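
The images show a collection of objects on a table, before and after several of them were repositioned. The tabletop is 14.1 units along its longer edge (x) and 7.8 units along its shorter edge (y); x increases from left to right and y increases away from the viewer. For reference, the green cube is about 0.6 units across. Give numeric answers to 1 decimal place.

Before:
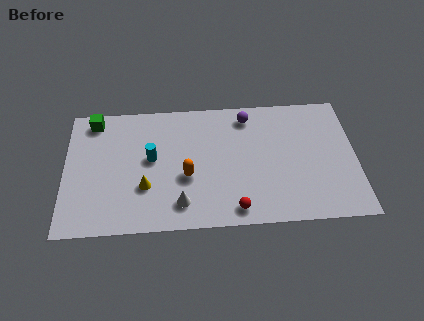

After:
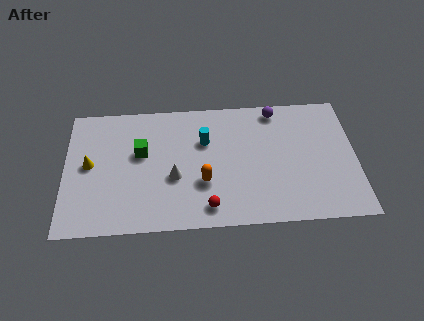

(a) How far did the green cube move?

3.1

The green cube moved from about (1.4, 6.8) to (3.7, 4.7), a distance of √(2.3² + 2.1²) ≈ 3.1.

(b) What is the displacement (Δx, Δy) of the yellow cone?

(-2.7, 1.5)

The yellow cone was at about (3.9, 2.6) and moved to about (1.2, 4.1).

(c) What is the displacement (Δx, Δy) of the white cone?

(-0.3, 1.6)

The white cone was at about (5.6, 1.5) and moved to about (5.3, 3.1).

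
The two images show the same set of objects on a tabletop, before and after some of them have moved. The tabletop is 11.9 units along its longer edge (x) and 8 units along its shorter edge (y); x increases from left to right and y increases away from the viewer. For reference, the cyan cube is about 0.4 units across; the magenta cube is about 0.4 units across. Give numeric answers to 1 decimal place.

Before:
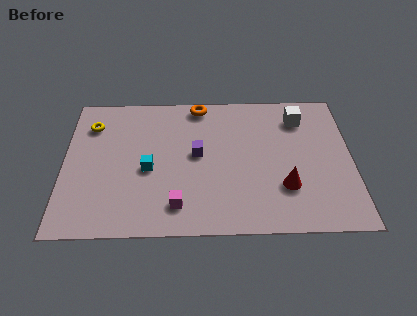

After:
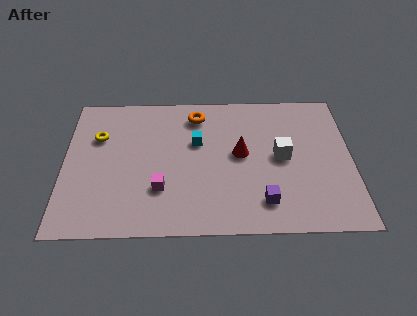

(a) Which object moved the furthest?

the purple cube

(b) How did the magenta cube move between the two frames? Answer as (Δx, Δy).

(-0.7, 0.9)

The magenta cube started near (4.7, 1.5) and ended near (4.0, 2.4).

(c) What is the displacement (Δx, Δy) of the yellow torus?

(0.3, -0.7)

From the two frames, the yellow torus sits at roughly (1.1, 6.1) before and (1.4, 5.4) after.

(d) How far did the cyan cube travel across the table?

2.5

From (3.5, 3.5) to (5.5, 5.0), the cyan cube covered √(2.0² + 1.5²) ≈ 2.5 units.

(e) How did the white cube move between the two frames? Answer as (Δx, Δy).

(-0.8, -2.2)

The white cube was at about (9.8, 6.3) and moved to about (9.0, 4.1).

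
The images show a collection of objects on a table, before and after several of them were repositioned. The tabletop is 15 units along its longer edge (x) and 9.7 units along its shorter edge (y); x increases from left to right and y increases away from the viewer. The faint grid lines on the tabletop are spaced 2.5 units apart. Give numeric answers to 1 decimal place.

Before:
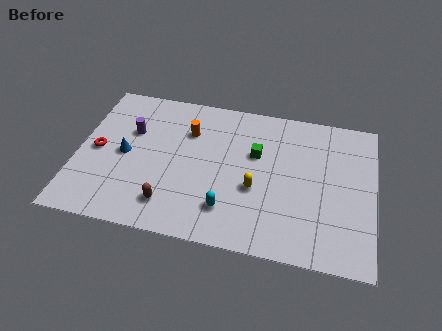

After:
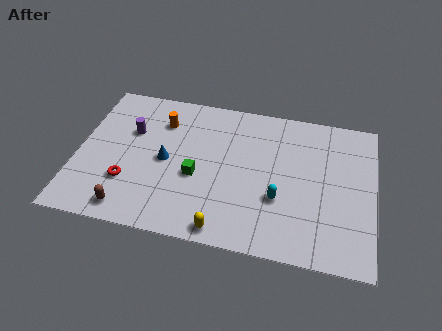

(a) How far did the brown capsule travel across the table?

2.1

The brown capsule moved from about (4.9, 1.9) to (2.9, 1.2), a distance of √(2.0² + 0.7²) ≈ 2.1.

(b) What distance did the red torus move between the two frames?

2.5

The red torus was near (1.0, 4.7) before and (2.7, 2.9) after, so it travelled √(1.7² + 1.8²) ≈ 2.5 units.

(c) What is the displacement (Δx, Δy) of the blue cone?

(2.1, 0.0)

The blue cone started near (2.4, 4.7) and ended near (4.5, 4.7).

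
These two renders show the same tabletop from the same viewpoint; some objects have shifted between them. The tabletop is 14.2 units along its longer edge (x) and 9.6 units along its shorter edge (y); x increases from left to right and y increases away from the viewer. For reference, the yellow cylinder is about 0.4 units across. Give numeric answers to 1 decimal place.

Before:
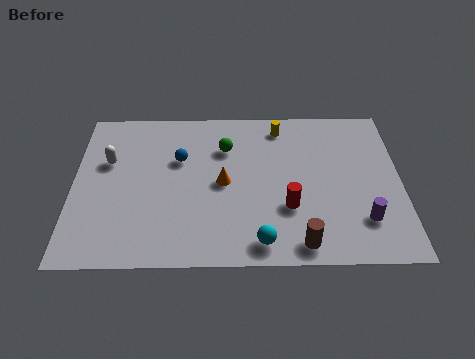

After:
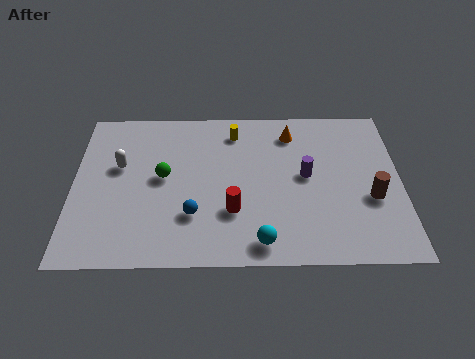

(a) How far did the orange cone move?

4.3

The orange cone moved from about (6.5, 4.7) to (9.5, 7.8), a distance of √(3.0² + 3.1²) ≈ 4.3.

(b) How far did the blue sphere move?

3.5

The blue sphere was near (4.6, 6.2) before and (5.2, 2.8) after, so it travelled √(0.6² + 3.4²) ≈ 3.5 units.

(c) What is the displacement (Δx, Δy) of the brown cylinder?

(3.1, 2.6)

From the two frames, the brown cylinder sits at roughly (9.8, 1.1) before and (12.9, 3.7) after.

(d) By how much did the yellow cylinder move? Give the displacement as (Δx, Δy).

(-2.0, -0.3)

The yellow cylinder was at about (9.0, 8.2) and moved to about (7.0, 7.9).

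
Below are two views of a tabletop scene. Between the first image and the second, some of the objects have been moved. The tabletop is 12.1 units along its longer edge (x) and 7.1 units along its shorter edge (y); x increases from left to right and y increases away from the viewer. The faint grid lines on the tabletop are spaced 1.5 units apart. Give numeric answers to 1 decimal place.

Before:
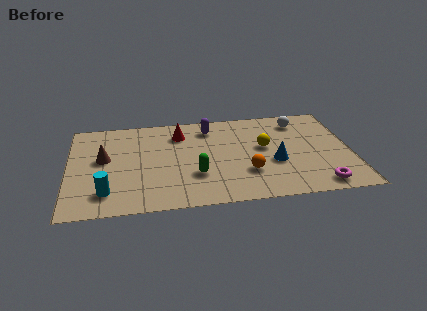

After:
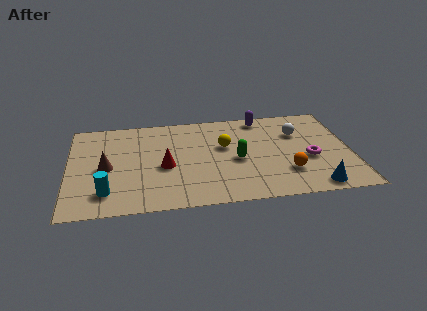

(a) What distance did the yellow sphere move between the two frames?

1.7

The yellow sphere moved from about (8.4, 4.0) to (6.7, 4.3), a distance of √(1.7² + 0.3²) ≈ 1.7.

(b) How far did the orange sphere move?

1.7

From (7.6, 2.2) to (9.3, 2.0), the orange sphere covered √(1.7² + 0.2²) ≈ 1.7 units.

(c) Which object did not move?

the cyan cylinder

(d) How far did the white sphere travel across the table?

0.9

From (10.0, 5.8) to (9.9, 4.9), the white sphere covered √(0.1² + 0.9²) ≈ 0.9 units.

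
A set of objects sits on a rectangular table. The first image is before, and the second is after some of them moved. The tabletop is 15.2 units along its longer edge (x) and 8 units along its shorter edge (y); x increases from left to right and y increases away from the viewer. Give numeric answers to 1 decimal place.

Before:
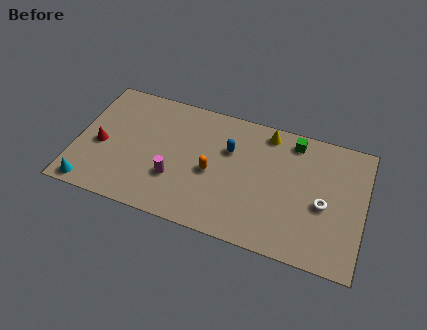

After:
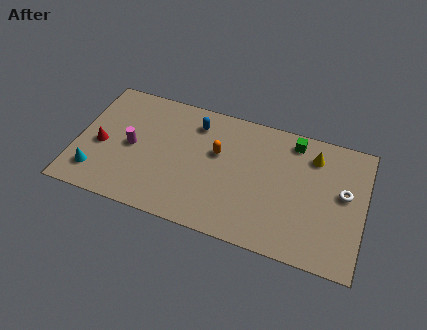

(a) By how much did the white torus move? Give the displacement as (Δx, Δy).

(1.0, 1.0)

The white torus was at about (13.1, 3.5) and moved to about (14.1, 4.5).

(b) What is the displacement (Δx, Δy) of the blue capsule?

(-1.9, 1.1)

The blue capsule was at about (8.0, 5.3) and moved to about (6.1, 6.4).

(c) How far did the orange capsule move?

1.3

The orange capsule was near (7.2, 3.6) before and (7.4, 4.9) after, so it travelled √(0.2² + 1.3²) ≈ 1.3 units.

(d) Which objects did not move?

the green cube and the red cone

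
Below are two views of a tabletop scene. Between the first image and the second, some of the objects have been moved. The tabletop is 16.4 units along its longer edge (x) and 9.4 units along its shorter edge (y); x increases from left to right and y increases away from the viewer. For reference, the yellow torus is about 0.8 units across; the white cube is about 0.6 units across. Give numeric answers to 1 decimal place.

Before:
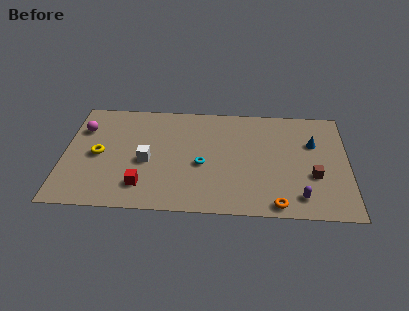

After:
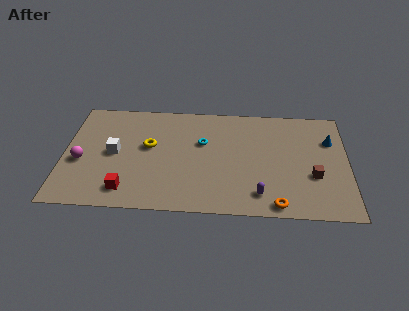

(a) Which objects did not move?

the brown cube and the orange torus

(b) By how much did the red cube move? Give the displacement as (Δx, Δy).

(-0.9, -0.4)

The red cube was at about (4.6, 2.0) and moved to about (3.7, 1.6).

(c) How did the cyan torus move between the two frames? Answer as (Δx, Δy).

(0.0, 1.9)

The cyan torus started near (8.0, 4.0) and ended near (8.0, 5.9).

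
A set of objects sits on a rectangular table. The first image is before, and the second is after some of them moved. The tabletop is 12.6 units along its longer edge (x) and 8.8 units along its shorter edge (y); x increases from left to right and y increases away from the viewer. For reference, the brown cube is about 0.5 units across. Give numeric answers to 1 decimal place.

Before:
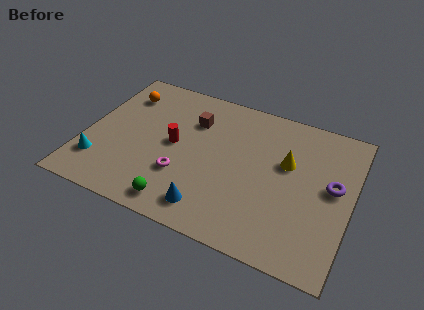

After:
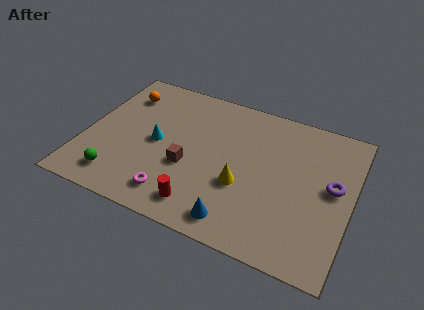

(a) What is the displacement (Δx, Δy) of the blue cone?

(1.3, -0.2)

The blue cone was at about (6.3, 1.4) and moved to about (7.6, 1.2).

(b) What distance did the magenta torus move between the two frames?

1.3

From (4.8, 2.8) to (4.6, 1.5), the magenta torus covered √(0.2² + 1.3²) ≈ 1.3 units.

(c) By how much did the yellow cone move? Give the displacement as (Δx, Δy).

(-1.9, -2.1)

From the two frames, the yellow cone sits at roughly (9.5, 5.4) before and (7.6, 3.3) after.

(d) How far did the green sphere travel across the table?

3.0

The green sphere moved from about (4.9, 1.1) to (1.9, 1.5), a distance of √(3.0² + 0.4²) ≈ 3.0.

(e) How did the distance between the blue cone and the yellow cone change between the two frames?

-3.0

Before: roughly 5.1 units apart; after: 2.1. That's 3.0 units closer together.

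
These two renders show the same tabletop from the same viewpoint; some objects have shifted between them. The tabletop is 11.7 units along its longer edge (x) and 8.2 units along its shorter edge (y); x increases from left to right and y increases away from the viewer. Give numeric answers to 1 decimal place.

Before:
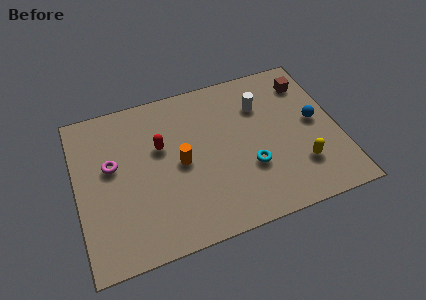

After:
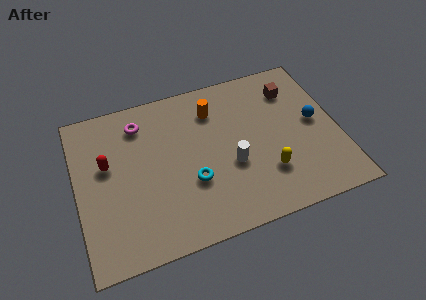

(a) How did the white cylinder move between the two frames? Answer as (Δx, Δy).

(-1.6, -2.7)

The white cylinder was at about (8.4, 5.9) and moved to about (6.8, 3.2).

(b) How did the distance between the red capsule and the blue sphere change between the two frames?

+2.4

The distance was about 6.9 in the first image and 9.3 in the second, so they moved 2.4 units further apart.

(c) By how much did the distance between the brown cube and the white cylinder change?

+2.1

Before: roughly 2.3 units apart; after: 4.4. That's 2.1 units further apart.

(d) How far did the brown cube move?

0.7

The brown cube moved from about (10.6, 6.5) to (9.9, 6.3), a distance of √(0.7² + 0.2²) ≈ 0.7.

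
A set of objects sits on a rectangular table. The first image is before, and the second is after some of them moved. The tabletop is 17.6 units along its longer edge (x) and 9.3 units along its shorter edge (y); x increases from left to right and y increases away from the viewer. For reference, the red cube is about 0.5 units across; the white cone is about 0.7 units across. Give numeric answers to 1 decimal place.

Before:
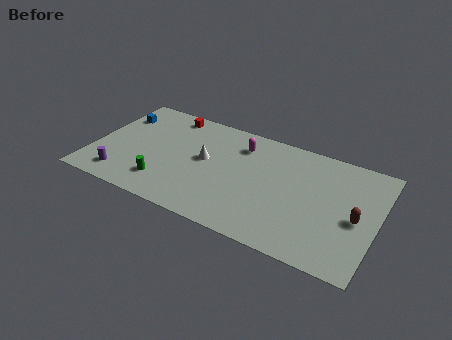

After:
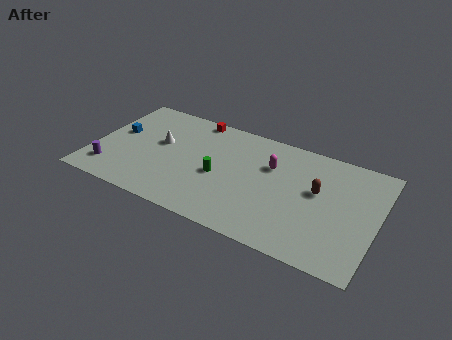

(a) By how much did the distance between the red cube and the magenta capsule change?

+0.8

Before: roughly 4.8 units apart; after: 5.6. That's 0.8 units further apart.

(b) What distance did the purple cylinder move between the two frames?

0.9

The purple cylinder was near (2.1, 1.6) before and (1.3, 1.9) after, so it travelled √(0.8² + 0.3²) ≈ 0.9 units.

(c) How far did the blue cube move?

1.6

From (1.1, 6.9) to (1.3, 5.3), the blue cube covered √(0.2² + 1.6²) ≈ 1.6 units.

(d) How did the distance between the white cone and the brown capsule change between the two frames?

+0.4

They were about 9.5 units apart before and 9.9 after — 0.4 units further apart.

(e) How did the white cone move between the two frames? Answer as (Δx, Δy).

(-2.9, 0.3)

The white cone started near (6.9, 5.1) and ended near (4.0, 5.4).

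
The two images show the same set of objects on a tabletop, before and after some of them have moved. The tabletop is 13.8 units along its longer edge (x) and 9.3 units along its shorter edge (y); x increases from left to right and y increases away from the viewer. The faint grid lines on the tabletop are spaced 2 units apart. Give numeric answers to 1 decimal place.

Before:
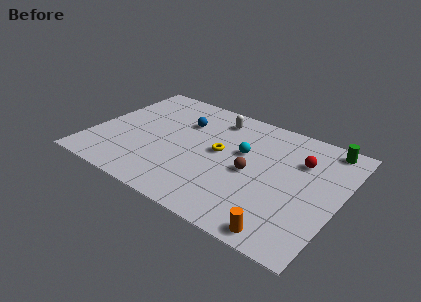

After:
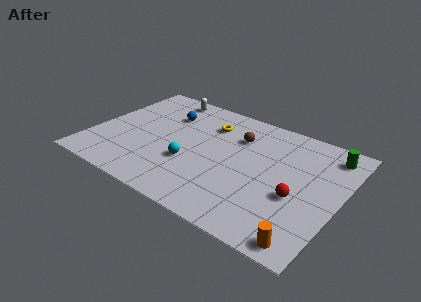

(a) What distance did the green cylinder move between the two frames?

0.5

From (12.6, 8.3) to (12.8, 7.8), the green cylinder covered √(0.2² + 0.5²) ≈ 0.5 units.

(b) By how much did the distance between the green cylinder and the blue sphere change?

+1.1

They were about 8.1 units apart before and 9.2 after — 1.1 units further apart.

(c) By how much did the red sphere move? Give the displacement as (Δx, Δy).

(0.2, -2.8)

From the two frames, the red sphere sits at roughly (11.4, 6.5) before and (11.6, 3.7) after.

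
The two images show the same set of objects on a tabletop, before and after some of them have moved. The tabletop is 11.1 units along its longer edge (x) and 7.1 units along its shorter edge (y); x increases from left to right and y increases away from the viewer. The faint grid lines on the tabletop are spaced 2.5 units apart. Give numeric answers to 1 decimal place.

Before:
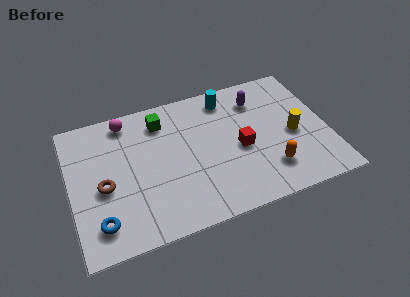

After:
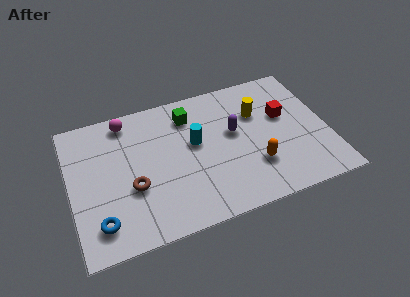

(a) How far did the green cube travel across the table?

1.2

The green cube moved from about (4.1, 5.7) to (5.3, 5.6), a distance of √(1.2² + 0.1²) ≈ 1.2.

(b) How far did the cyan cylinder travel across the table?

2.5

The cyan cylinder was near (7.0, 6.0) before and (5.4, 4.1) after, so it travelled √(1.6² + 1.9²) ≈ 2.5 units.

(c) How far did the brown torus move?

1.3

The brown torus was near (1.4, 3.1) before and (2.6, 2.7) after, so it travelled √(1.2² + 0.4²) ≈ 1.3 units.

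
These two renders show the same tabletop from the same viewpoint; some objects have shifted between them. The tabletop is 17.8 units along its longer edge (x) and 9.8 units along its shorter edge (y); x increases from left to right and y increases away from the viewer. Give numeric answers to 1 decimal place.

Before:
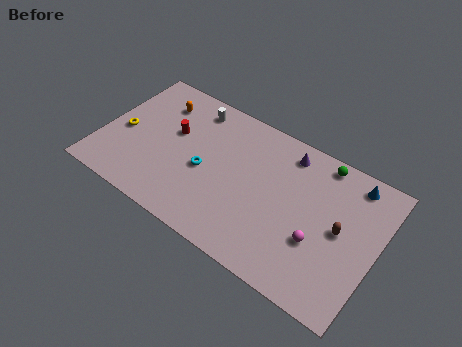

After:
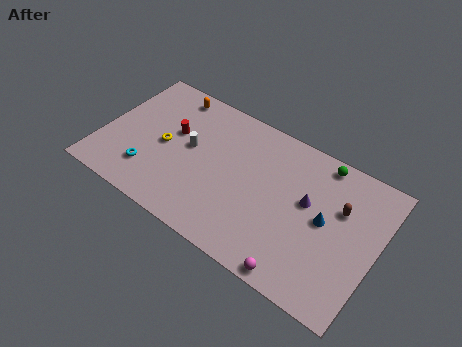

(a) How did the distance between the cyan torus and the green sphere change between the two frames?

+3.9

The distance was about 8.2 in the first image and 12.1 in the second, so they moved 3.9 units further apart.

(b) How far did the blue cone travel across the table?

3.6

The blue cone moved from about (15.8, 8.5) to (14.5, 5.1), a distance of √(1.3² + 3.4²) ≈ 3.6.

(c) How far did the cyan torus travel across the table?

3.9

From (6.8, 4.3) to (3.4, 2.4), the cyan torus covered √(3.4² + 1.9²) ≈ 3.9 units.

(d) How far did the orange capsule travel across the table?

1.2

From (3.1, 7.6) to (3.7, 8.6), the orange capsule covered √(0.6² + 1.0²) ≈ 1.2 units.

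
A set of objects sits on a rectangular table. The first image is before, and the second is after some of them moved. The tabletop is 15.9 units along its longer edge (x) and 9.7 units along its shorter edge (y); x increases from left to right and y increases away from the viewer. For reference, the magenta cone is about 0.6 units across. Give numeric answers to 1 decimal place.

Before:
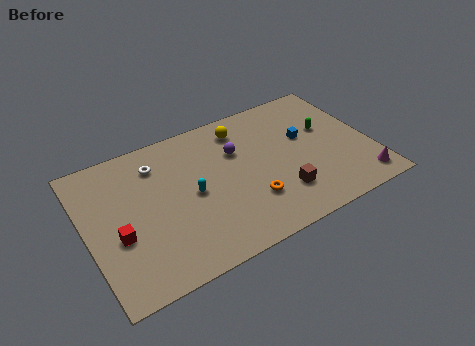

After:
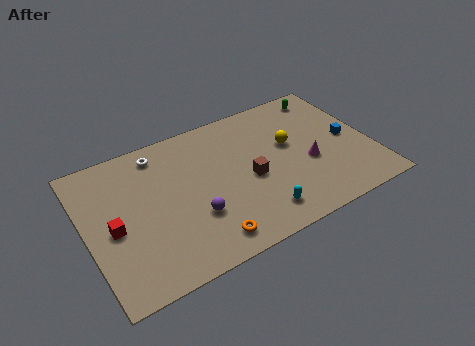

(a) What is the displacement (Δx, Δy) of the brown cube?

(-1.5, 1.8)

From the two frames, the brown cube sits at roughly (10.5, 2.5) before and (9.0, 4.3) after.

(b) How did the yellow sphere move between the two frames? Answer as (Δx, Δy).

(2.4, -2.3)

From the two frames, the yellow sphere sits at roughly (9.1, 8.0) before and (11.5, 5.7) after.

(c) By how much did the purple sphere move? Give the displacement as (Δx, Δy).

(-2.9, -3.3)

The purple sphere started near (8.6, 6.5) and ended near (5.7, 3.2).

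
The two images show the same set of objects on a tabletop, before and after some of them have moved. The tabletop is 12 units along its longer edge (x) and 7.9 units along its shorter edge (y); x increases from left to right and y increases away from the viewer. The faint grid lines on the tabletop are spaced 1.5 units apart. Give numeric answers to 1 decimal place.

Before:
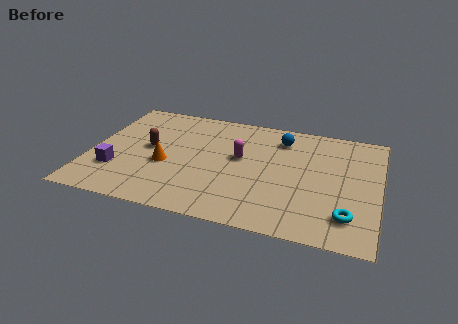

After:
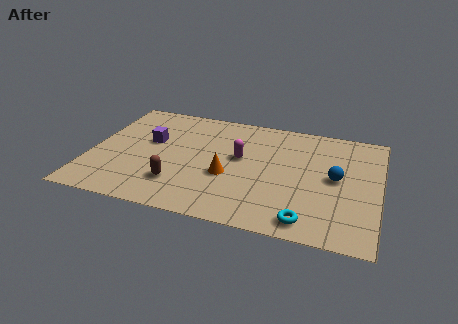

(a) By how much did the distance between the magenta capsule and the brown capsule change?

-0.3

The distance was about 3.8 in the first image and 3.5 in the second, so they moved 0.3 units closer together.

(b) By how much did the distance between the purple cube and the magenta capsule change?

-1.7

They were about 5.5 units apart before and 3.8 after — 1.7 units closer together.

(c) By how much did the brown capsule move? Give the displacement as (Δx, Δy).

(1.4, -2.2)

From the two frames, the brown capsule sits at roughly (2.4, 4.2) before and (3.8, 2.0) after.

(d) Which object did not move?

the magenta capsule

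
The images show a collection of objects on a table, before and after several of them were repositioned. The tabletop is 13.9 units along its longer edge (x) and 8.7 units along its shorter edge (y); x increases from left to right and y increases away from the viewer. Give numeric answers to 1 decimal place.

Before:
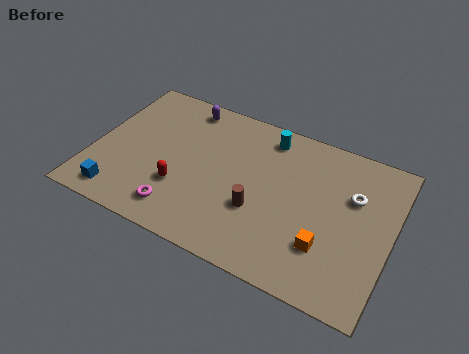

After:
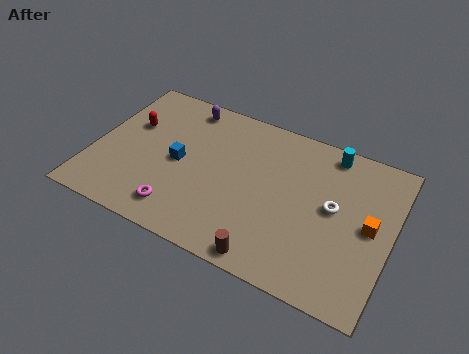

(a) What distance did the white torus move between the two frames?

1.3

The white torus moved from about (12.0, 5.7) to (11.2, 4.7), a distance of √(0.8² + 1.0²) ≈ 1.3.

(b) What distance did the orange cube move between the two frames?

2.6

From (11.1, 2.5) to (12.9, 4.4), the orange cube covered √(1.8² + 1.9²) ≈ 2.6 units.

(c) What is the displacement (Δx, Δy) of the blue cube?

(2.4, 3.0)

The blue cube started near (1.6, 1.2) and ended near (4.0, 4.2).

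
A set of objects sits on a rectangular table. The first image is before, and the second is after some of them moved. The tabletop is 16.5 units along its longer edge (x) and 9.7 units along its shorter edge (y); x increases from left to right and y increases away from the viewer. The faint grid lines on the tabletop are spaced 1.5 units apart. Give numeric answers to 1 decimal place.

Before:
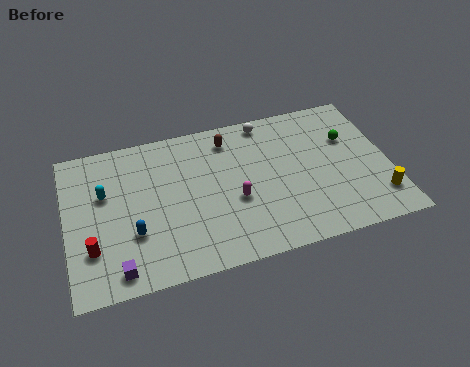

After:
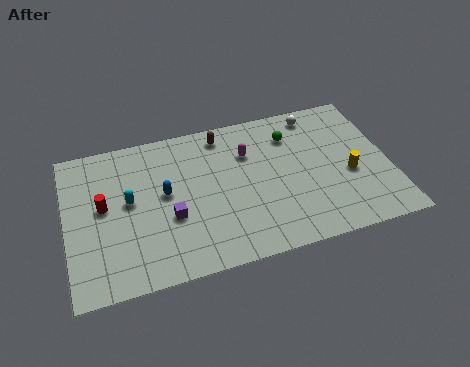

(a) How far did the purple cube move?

3.8

The purple cube moved from about (2.4, 1.2) to (5.2, 3.7), a distance of √(2.8² + 2.5²) ≈ 3.8.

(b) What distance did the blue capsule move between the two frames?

2.7

From (3.3, 3.2) to (5.0, 5.3), the blue capsule covered √(1.7² + 2.1²) ≈ 2.7 units.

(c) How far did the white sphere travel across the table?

2.6

From (10.5, 8.7) to (13.1, 8.5), the white sphere covered √(2.6² + 0.2²) ≈ 2.6 units.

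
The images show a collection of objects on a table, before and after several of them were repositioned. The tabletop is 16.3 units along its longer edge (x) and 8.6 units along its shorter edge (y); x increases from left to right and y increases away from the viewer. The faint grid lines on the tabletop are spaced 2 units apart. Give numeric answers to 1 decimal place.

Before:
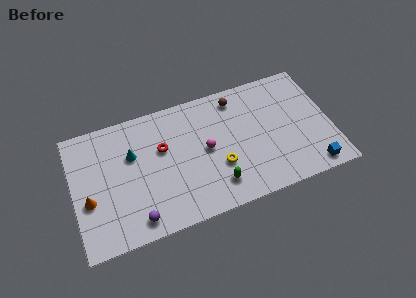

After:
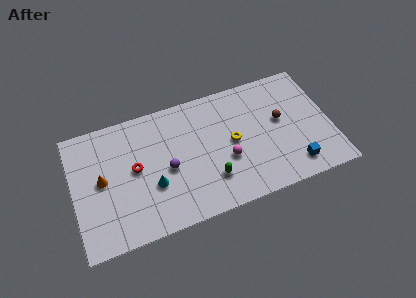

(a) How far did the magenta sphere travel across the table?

1.6

From (8.4, 4.4) to (9.6, 3.3), the magenta sphere covered √(1.2² + 1.1²) ≈ 1.6 units.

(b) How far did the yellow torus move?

1.7

The yellow torus was near (9.1, 3.0) before and (10.1, 4.4) after, so it travelled √(1.0² + 1.4²) ≈ 1.7 units.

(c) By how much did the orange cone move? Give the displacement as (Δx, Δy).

(0.9, 1.1)

From the two frames, the orange cone sits at roughly (0.9, 3.4) before and (1.8, 4.5) after.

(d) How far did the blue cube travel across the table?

1.2

From (14.8, 1.0) to (13.7, 1.5), the blue cube covered √(1.1² + 0.5²) ≈ 1.2 units.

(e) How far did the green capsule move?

0.6

From (8.8, 1.8) to (8.5, 2.3), the green capsule covered √(0.3² + 0.5²) ≈ 0.6 units.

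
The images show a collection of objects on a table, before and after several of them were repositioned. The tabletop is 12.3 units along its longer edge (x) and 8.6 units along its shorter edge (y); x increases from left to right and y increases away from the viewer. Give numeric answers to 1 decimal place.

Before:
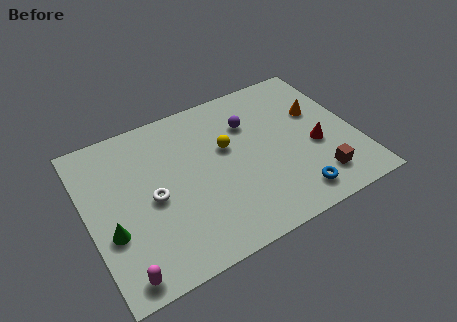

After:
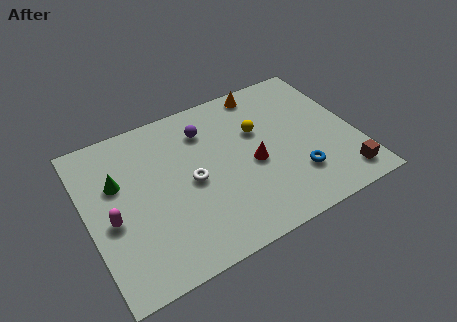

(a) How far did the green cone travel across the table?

2.5

The green cone was near (0.9, 3.1) before and (1.5, 5.5) after, so it travelled √(0.6² + 2.4²) ≈ 2.5 units.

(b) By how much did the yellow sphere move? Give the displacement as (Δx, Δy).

(1.5, 0.3)

From the two frames, the yellow sphere sits at roughly (6.5, 5.2) before and (8.0, 5.5) after.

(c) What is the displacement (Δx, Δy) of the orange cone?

(-2.2, 2.3)

The orange cone started near (10.8, 5.4) and ended near (8.6, 7.7).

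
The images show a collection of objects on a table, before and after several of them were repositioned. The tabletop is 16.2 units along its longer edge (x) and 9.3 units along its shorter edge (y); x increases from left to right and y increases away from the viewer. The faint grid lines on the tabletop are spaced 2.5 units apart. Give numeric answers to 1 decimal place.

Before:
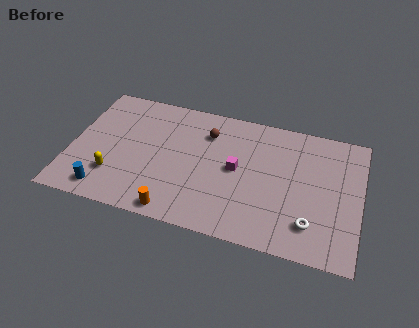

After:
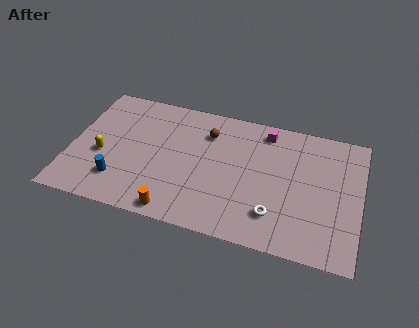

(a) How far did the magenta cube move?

3.5

The magenta cube moved from about (9.3, 4.8) to (10.7, 8.0), a distance of √(1.4² + 3.2²) ≈ 3.5.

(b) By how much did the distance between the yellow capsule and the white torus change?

-1.1

They were about 11.0 units apart before and 9.9 after — 1.1 units closer together.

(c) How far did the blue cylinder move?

1.1

The blue cylinder moved from about (2.2, 1.3) to (2.9, 2.2), a distance of √(0.7² + 0.9²) ≈ 1.1.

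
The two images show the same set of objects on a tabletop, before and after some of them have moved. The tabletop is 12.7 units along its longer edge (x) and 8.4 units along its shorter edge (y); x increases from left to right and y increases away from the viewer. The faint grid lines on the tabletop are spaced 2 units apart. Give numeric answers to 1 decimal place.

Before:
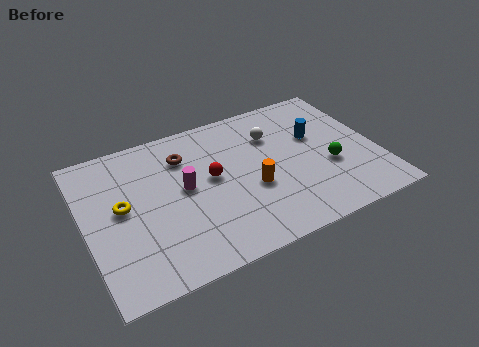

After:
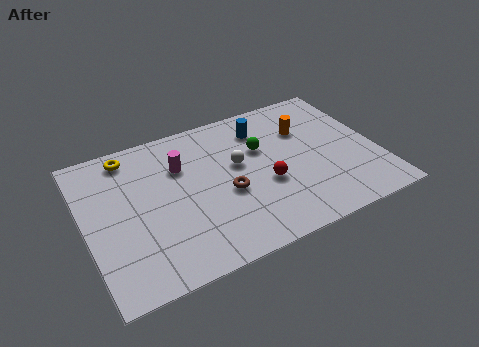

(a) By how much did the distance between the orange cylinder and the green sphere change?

-1.4

Before: roughly 3.4 units apart; after: 2.0. That's 1.4 units closer together.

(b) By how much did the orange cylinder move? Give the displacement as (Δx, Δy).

(2.7, 2.5)

The orange cylinder started near (7.1, 3.3) and ended near (9.8, 5.8).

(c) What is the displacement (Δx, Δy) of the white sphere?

(-1.7, -1.1)

The white sphere started near (8.4, 6.0) and ended near (6.7, 4.9).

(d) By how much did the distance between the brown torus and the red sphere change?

-0.3

They were about 2.0 units apart before and 1.7 after — 0.3 units closer together.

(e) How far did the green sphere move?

3.5

From (10.5, 3.2) to (7.8, 5.4), the green sphere covered √(2.7² + 2.2²) ≈ 3.5 units.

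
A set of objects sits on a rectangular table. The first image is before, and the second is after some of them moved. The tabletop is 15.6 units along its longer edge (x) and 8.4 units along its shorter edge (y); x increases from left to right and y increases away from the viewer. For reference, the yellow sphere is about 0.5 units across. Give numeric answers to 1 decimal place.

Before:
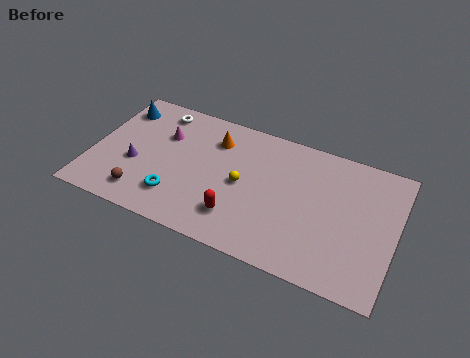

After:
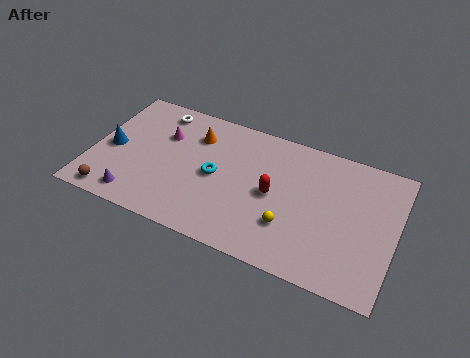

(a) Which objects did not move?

the magenta cone and the white torus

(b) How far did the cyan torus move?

2.8

The cyan torus was near (4.6, 2.0) before and (6.4, 4.1) after, so it travelled √(1.8² + 2.1²) ≈ 2.8 units.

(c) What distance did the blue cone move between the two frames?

2.8

From (1.0, 6.7) to (1.0, 3.9), the blue cone covered √(0.0² + 2.8²) ≈ 2.8 units.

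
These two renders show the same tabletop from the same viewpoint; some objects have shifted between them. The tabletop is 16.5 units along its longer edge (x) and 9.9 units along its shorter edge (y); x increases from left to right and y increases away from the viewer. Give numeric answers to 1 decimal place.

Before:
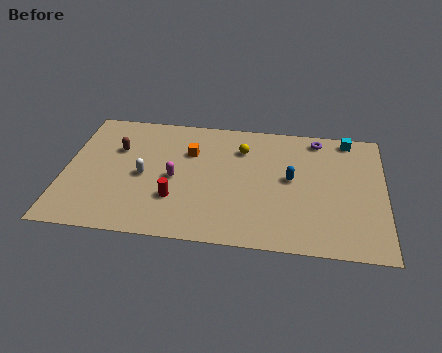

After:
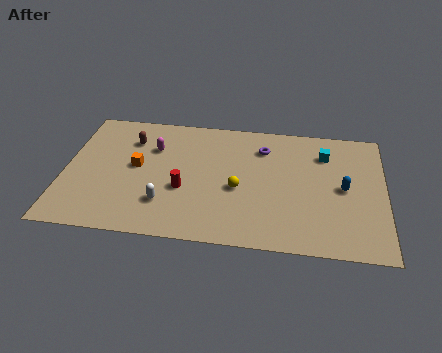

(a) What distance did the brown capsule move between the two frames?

1.1

The brown capsule was near (2.6, 6.6) before and (3.3, 7.4) after, so it travelled √(0.7² + 0.8²) ≈ 1.1 units.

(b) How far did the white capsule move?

2.3

The white capsule was near (4.1, 4.6) before and (5.3, 2.6) after, so it travelled √(1.2² + 2.0²) ≈ 2.3 units.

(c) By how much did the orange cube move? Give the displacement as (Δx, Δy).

(-2.7, -1.5)

The orange cube was at about (6.4, 6.8) and moved to about (3.7, 5.3).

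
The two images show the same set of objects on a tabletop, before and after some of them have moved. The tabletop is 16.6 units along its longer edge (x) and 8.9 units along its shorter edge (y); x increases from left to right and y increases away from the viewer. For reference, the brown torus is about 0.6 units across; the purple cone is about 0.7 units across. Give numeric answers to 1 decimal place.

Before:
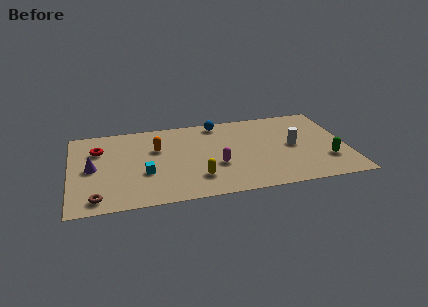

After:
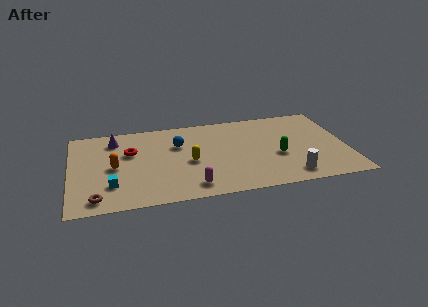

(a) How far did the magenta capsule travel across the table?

2.5

The magenta capsule was near (8.7, 3.3) before and (7.1, 1.4) after, so it travelled √(1.6² + 1.9²) ≈ 2.5 units.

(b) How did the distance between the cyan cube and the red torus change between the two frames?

-0.5

The distance was about 4.0 in the first image and 3.5 in the second, so they moved 0.5 units closer together.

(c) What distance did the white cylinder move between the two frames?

3.1

The white cylinder was near (13.4, 4.5) before and (13.0, 1.4) after, so it travelled √(0.4² + 3.1²) ≈ 3.1 units.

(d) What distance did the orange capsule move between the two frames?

3.0

From (5.2, 5.8) to (2.6, 4.3), the orange capsule covered √(2.6² + 1.5²) ≈ 3.0 units.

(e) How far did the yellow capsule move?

1.8

From (7.5, 2.2) to (7.1, 4.0), the yellow capsule covered √(0.4² + 1.8²) ≈ 1.8 units.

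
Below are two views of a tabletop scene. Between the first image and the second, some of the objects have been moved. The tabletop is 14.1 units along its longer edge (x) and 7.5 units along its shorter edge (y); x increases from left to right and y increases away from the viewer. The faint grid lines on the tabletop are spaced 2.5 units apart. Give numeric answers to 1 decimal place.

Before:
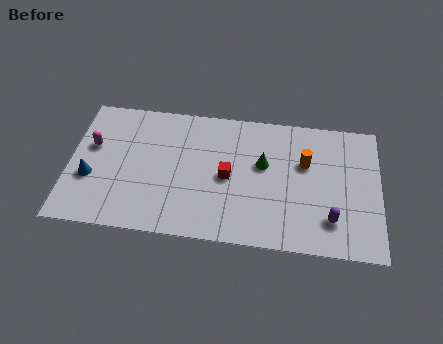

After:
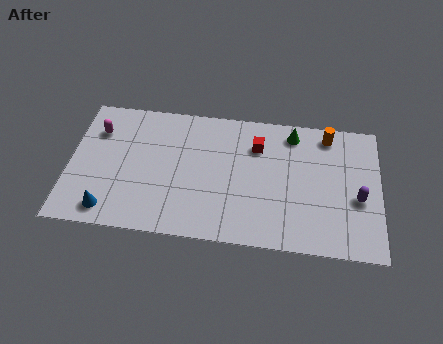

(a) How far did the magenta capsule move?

0.9

The magenta capsule moved from about (1.0, 4.6) to (1.2, 5.5), a distance of √(0.2² + 0.9²) ≈ 0.9.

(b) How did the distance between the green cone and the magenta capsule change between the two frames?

+1.1

The distance was about 7.8 in the first image and 8.9 in the second, so they moved 1.1 units further apart.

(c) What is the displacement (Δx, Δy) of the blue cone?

(0.9, -1.7)

The blue cone started near (1.0, 2.8) and ended near (1.9, 1.1).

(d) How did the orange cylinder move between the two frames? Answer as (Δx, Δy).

(1.0, 1.7)

From the two frames, the orange cylinder sits at roughly (10.7, 4.8) before and (11.7, 6.5) after.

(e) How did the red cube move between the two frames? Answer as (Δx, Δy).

(1.3, 1.9)

From the two frames, the red cube sits at roughly (7.2, 3.6) before and (8.5, 5.5) after.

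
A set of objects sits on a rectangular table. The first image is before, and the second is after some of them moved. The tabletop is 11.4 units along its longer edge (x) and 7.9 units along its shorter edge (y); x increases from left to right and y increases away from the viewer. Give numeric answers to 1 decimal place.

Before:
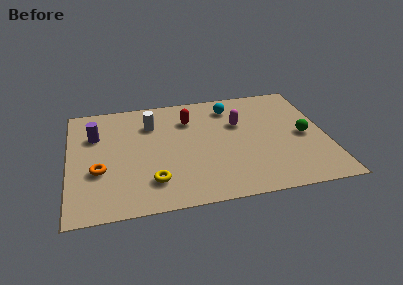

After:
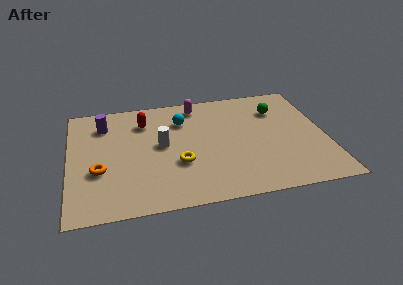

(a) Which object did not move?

the orange torus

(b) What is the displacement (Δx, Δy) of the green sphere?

(-1.0, 2.1)

The green sphere was at about (10.4, 3.7) and moved to about (9.4, 5.8).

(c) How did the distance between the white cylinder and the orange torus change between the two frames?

-0.7

The distance was about 3.8 in the first image and 3.1 in the second, so they moved 0.7 units closer together.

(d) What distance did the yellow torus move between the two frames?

1.6

The yellow torus moved from about (3.6, 1.8) to (4.8, 2.8), a distance of √(1.2² + 1.0²) ≈ 1.6.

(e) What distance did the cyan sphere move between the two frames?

2.3

The cyan sphere moved from about (7.3, 6.4) to (5.1, 5.8), a distance of √(2.2² + 0.6²) ≈ 2.3.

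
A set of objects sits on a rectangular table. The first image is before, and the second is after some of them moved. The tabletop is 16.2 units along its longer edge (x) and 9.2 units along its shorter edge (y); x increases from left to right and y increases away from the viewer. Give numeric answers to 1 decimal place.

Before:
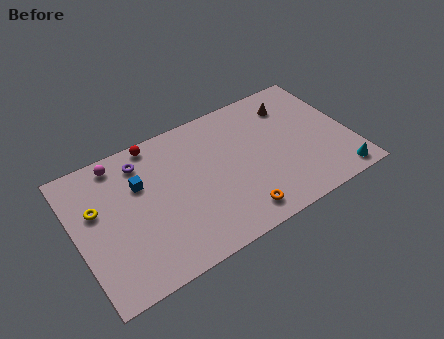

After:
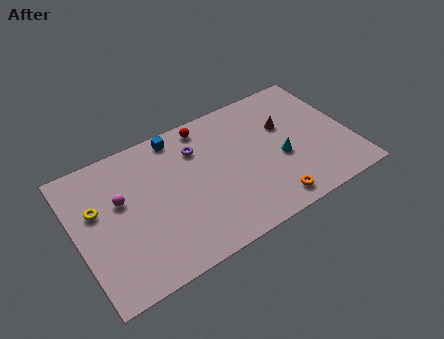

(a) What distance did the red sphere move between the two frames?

3.0

The red sphere moved from about (5.1, 8.4) to (8.1, 8.1), a distance of √(3.0² + 0.3²) ≈ 3.0.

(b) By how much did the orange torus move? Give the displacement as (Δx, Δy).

(1.9, -0.2)

The orange torus was at about (9.0, 1.4) and moved to about (10.9, 1.2).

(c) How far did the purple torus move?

3.3

The purple torus moved from about (4.2, 7.5) to (7.4, 6.8), a distance of √(3.2² + 0.7²) ≈ 3.3.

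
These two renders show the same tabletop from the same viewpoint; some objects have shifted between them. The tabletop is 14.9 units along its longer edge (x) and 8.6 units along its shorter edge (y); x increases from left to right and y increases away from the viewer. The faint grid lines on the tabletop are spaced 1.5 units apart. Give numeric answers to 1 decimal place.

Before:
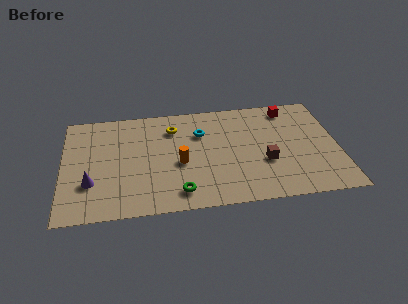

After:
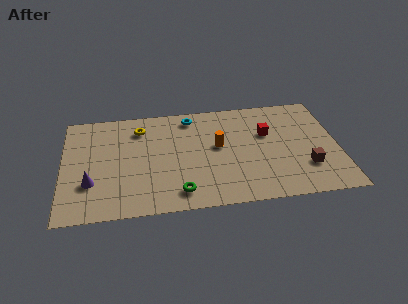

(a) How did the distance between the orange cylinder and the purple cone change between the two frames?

+2.3

The distance was about 4.9 in the first image and 7.2 in the second, so they moved 2.3 units further apart.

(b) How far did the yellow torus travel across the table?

1.8

From (6.0, 6.6) to (4.2, 6.8), the yellow torus covered √(1.8² + 0.2²) ≈ 1.8 units.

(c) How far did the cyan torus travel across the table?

1.5

From (7.5, 6.0) to (7.0, 7.4), the cyan torus covered √(0.5² + 1.4²) ≈ 1.5 units.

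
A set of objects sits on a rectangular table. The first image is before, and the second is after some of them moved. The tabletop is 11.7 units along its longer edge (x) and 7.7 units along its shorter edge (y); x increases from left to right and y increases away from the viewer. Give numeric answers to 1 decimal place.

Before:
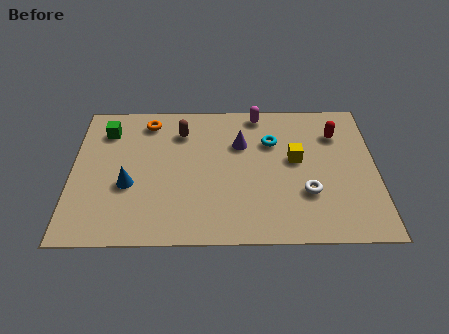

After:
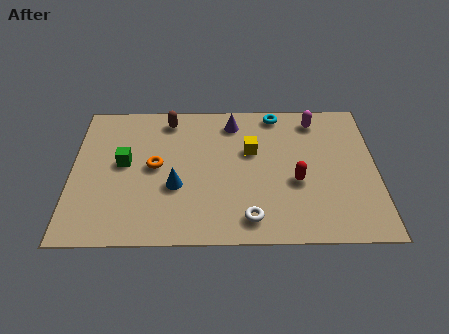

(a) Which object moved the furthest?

the red capsule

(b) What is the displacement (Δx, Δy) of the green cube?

(0.7, -1.8)

The green cube was at about (1.3, 6.0) and moved to about (2.0, 4.2).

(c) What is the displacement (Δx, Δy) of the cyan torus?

(0.2, 1.6)

The cyan torus started near (7.7, 5.3) and ended near (7.9, 6.9).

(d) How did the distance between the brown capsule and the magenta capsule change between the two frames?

+2.5

The distance was about 3.2 in the first image and 5.7 in the second, so they moved 2.5 units further apart.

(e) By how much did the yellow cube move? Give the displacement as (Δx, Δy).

(-1.7, 0.5)

From the two frames, the yellow cube sits at roughly (8.6, 4.3) before and (6.9, 4.8) after.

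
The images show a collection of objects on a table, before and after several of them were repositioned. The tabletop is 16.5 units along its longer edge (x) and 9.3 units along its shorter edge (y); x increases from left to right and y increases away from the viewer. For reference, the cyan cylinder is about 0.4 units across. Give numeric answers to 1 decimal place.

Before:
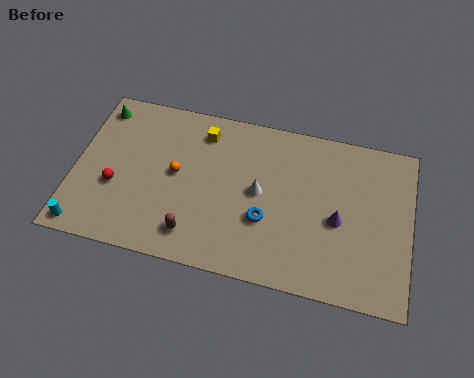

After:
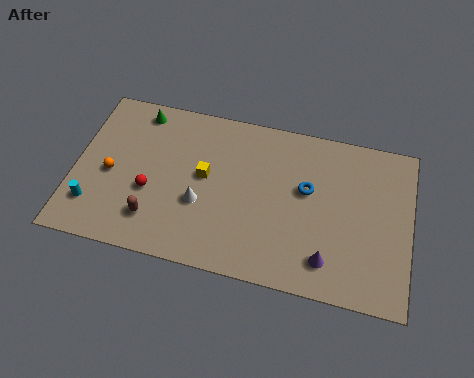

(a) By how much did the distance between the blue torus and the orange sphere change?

+4.9

They were about 4.8 units apart before and 9.7 after — 4.9 units further apart.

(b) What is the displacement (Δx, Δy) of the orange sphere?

(-3.2, -0.7)

The orange sphere started near (5.0, 4.9) and ended near (1.8, 4.2).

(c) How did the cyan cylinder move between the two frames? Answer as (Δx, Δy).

(0.3, 1.3)

The cyan cylinder was at about (0.8, 0.9) and moved to about (1.1, 2.2).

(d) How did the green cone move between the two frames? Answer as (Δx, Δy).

(2.0, 0.2)

The green cone was at about (0.9, 7.9) and moved to about (2.9, 8.1).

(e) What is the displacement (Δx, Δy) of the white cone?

(-2.8, -1.3)

From the two frames, the white cone sits at roughly (9.1, 4.8) before and (6.3, 3.5) after.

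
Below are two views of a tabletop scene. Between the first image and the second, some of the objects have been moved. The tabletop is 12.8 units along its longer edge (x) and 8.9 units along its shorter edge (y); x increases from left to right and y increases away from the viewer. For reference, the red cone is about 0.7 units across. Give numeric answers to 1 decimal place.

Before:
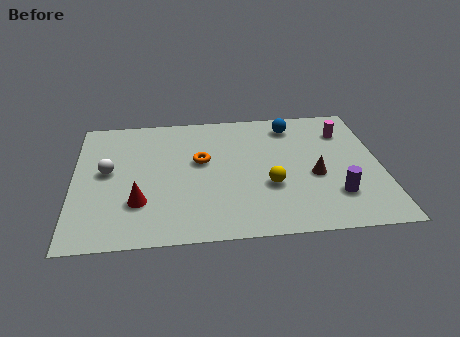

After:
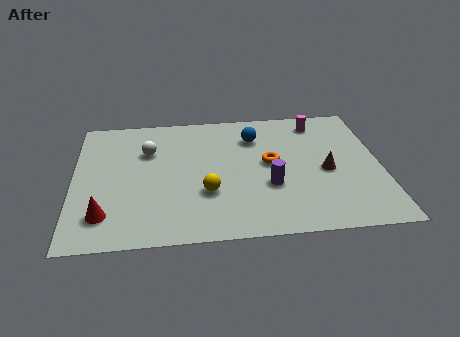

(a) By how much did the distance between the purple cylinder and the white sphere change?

-3.9

Before: roughly 9.7 units apart; after: 5.8. That's 3.9 units closer together.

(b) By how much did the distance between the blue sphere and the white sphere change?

-3.7

They were about 8.2 units apart before and 4.5 after — 3.7 units closer together.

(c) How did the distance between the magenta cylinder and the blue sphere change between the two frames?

+0.5

The distance was about 2.3 in the first image and 2.8 in the second, so they moved 0.5 units further apart.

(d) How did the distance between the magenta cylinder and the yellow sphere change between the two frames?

+1.8

The distance was about 4.8 in the first image and 6.6 in the second, so they moved 1.8 units further apart.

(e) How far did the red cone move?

1.6

The red cone was near (2.7, 2.6) before and (1.3, 1.9) after, so it travelled √(1.4² + 0.7²) ≈ 1.6 units.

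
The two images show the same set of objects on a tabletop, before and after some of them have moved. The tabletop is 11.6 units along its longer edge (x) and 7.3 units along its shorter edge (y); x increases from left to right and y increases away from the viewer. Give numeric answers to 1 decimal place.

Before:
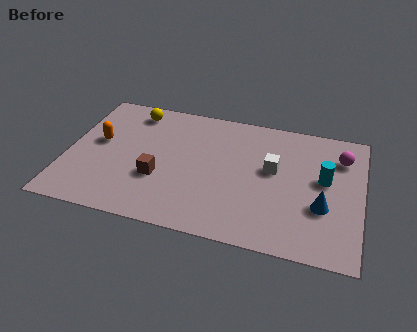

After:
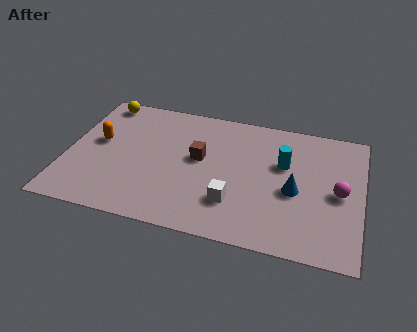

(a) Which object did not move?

the orange capsule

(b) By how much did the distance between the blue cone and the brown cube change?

-2.5

They were about 6.4 units apart before and 3.9 after — 2.5 units closer together.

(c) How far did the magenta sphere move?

2.0

The magenta sphere was near (10.7, 5.5) before and (10.7, 3.5) after, so it travelled √(0.0² + 2.0²) ≈ 2.0 units.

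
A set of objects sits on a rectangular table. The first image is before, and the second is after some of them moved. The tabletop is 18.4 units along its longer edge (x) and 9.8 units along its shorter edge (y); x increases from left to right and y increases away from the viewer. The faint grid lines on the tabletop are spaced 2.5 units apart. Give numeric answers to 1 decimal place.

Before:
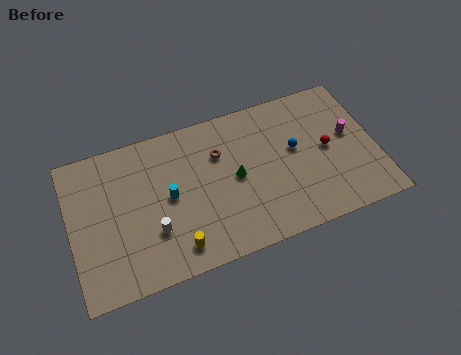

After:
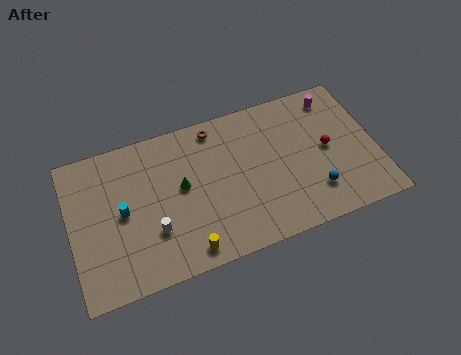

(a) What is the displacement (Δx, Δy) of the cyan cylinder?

(-2.8, -0.1)

The cyan cylinder started near (5.9, 5.0) and ended near (3.1, 4.9).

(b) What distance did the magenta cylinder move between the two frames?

2.9

From (16.9, 5.5) to (16.3, 8.3), the magenta cylinder covered √(0.6² + 2.8²) ≈ 2.9 units.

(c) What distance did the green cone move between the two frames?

3.2

The green cone moved from about (9.9, 4.9) to (6.7, 5.4), a distance of √(3.2² + 0.5²) ≈ 3.2.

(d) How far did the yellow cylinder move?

0.7

The yellow cylinder moved from about (6.0, 1.6) to (6.6, 1.2), a distance of √(0.6² + 0.4²) ≈ 0.7.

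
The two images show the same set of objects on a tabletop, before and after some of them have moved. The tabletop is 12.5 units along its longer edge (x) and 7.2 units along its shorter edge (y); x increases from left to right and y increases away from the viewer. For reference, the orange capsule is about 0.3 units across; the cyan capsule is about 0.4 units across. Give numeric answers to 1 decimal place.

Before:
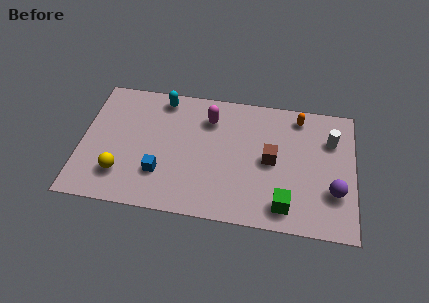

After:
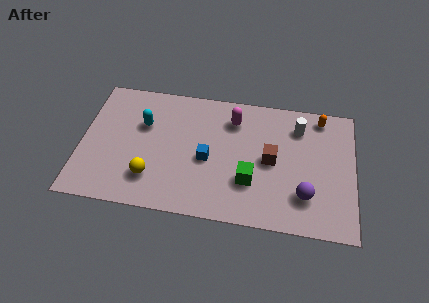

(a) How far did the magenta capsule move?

1.1

The magenta capsule was near (5.8, 5.5) before and (6.9, 5.6) after, so it travelled √(1.1² + 0.1²) ≈ 1.1 units.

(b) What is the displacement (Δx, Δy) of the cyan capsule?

(-0.8, -1.6)

The cyan capsule was at about (3.6, 6.3) and moved to about (2.8, 4.7).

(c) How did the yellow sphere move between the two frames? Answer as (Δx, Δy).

(1.4, 0.0)

The yellow sphere was at about (1.9, 1.8) and moved to about (3.3, 1.8).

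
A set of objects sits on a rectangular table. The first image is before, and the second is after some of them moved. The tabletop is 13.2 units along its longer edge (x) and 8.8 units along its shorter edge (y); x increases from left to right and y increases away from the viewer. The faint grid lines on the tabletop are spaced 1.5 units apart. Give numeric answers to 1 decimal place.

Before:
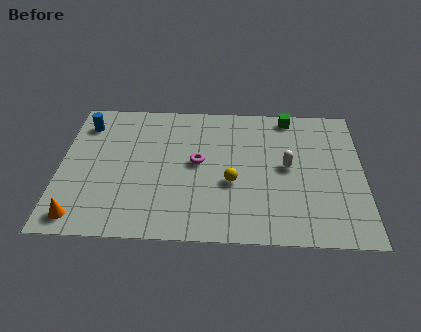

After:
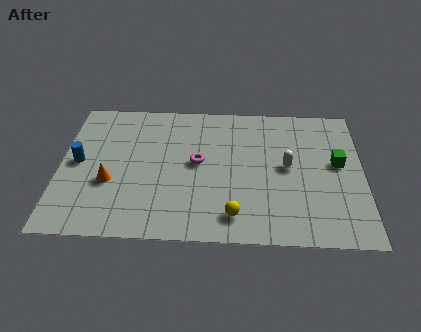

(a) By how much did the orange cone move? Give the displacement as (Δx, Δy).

(1.2, 2.2)

The orange cone started near (1.0, 1.1) and ended near (2.2, 3.3).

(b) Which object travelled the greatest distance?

the green cube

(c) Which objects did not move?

the white capsule and the magenta torus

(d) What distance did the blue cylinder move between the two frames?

2.5

From (1.0, 7.0) to (0.8, 4.5), the blue cylinder covered √(0.2² + 2.5²) ≈ 2.5 units.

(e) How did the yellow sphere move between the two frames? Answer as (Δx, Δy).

(0.1, -2.0)

The yellow sphere was at about (7.5, 3.5) and moved to about (7.6, 1.5).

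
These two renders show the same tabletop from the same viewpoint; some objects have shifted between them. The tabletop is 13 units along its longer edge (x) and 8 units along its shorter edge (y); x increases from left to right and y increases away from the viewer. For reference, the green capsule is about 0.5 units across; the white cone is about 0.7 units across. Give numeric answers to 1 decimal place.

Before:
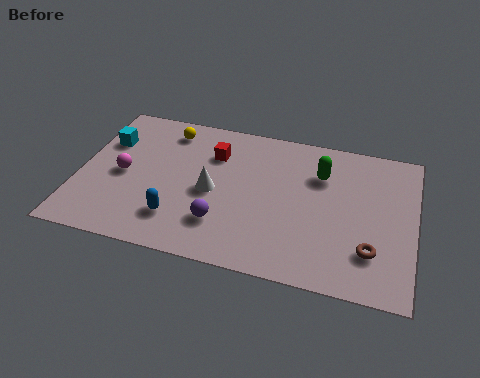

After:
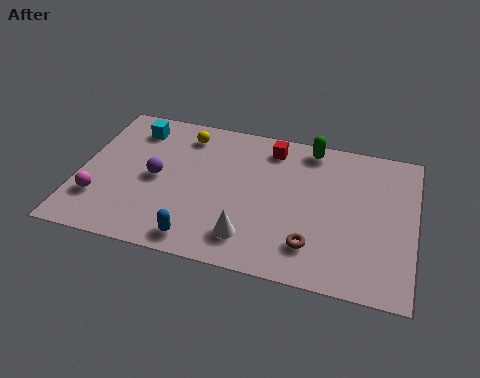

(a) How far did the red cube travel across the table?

2.4

The red cube moved from about (5.1, 5.8) to (7.3, 6.7), a distance of √(2.2² + 0.9²) ≈ 2.4.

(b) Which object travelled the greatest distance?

the purple sphere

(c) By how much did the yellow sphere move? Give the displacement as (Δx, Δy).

(0.7, -0.1)

The yellow sphere was at about (3.2, 6.7) and moved to about (3.9, 6.6).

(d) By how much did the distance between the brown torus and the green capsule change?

+1.1

Before: roughly 4.2 units apart; after: 5.3. That's 1.1 units further apart.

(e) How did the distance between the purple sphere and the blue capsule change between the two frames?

+1.8

Before: roughly 1.7 units apart; after: 3.5. That's 1.8 units further apart.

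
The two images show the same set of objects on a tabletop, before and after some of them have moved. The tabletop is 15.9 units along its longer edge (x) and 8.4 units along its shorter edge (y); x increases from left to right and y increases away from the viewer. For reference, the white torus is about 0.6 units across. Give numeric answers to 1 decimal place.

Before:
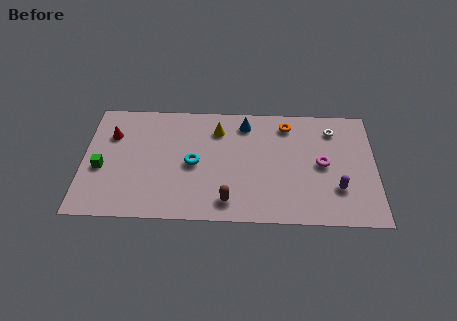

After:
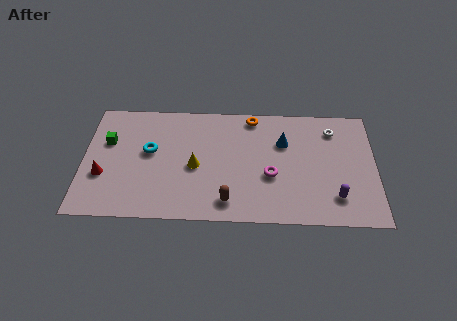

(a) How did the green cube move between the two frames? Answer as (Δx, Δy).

(0.3, 1.9)

From the two frames, the green cube sits at roughly (1.0, 3.5) before and (1.3, 5.4) after.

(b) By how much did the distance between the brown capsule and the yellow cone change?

-2.1

They were about 5.1 units apart before and 3.0 after — 2.1 units closer together.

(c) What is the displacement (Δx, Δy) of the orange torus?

(-1.9, 0.5)

The orange torus started near (11.1, 7.0) and ended near (9.2, 7.5).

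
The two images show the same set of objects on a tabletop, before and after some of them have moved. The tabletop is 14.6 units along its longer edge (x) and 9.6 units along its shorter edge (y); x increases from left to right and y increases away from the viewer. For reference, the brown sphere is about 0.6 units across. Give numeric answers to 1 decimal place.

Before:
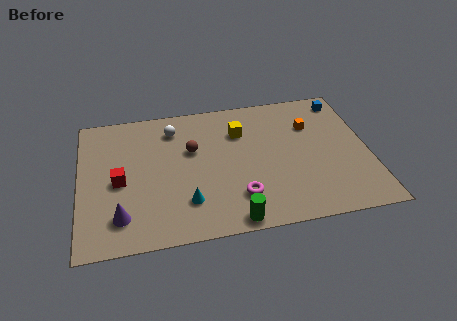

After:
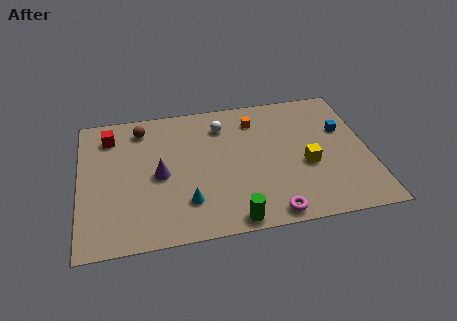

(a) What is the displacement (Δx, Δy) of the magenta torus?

(1.5, -1.4)

The magenta torus was at about (7.9, 2.3) and moved to about (9.4, 0.9).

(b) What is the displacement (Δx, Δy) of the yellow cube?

(3.2, -3.0)

From the two frames, the yellow cube sits at roughly (8.2, 6.9) before and (11.4, 3.9) after.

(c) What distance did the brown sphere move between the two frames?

3.2

The brown sphere moved from about (5.7, 6.0) to (3.2, 8.0), a distance of √(2.5² + 2.0²) ≈ 3.2.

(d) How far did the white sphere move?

2.5

From (4.8, 7.7) to (7.3, 7.5), the white sphere covered √(2.5² + 0.2²) ≈ 2.5 units.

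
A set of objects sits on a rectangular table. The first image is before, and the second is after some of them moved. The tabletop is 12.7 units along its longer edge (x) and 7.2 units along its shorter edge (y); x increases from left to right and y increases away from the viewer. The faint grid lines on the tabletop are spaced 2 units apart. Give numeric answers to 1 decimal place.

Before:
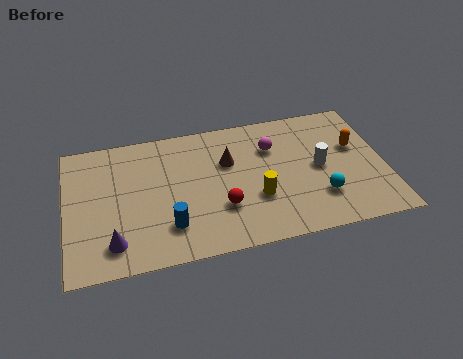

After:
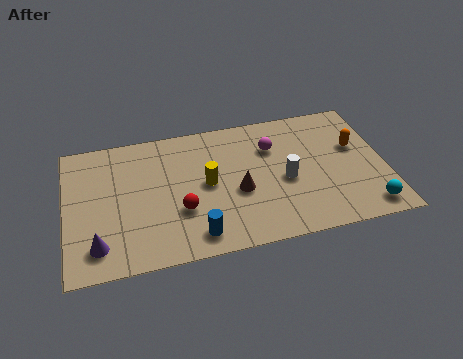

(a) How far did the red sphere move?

1.6

The red sphere moved from about (6.1, 2.3) to (4.5, 2.5), a distance of √(1.6² + 0.2²) ≈ 1.6.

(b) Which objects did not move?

the magenta sphere and the orange capsule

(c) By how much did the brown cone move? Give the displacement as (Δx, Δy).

(0.3, -1.7)

The brown cone was at about (6.5, 4.7) and moved to about (6.8, 3.0).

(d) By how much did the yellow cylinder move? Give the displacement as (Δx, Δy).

(-1.9, 1.2)

The yellow cylinder started near (7.5, 2.5) and ended near (5.6, 3.7).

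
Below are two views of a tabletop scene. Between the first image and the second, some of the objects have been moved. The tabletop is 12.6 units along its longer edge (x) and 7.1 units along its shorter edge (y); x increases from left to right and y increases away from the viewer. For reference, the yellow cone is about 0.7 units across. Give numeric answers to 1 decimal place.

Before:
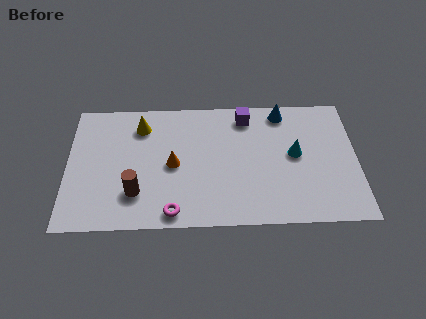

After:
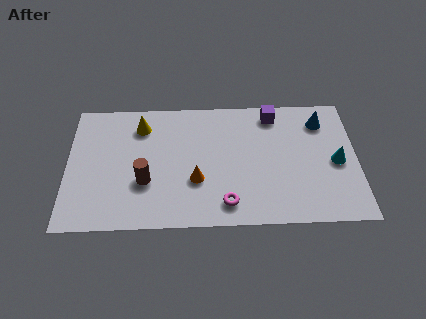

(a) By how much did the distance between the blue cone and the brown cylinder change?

+0.6

They were about 7.7 units apart before and 8.3 after — 0.6 units further apart.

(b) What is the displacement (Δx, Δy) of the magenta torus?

(2.3, 0.4)

From the two frames, the magenta torus sits at roughly (4.6, 0.8) before and (6.9, 1.2) after.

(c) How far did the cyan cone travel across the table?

1.9

From (9.9, 3.8) to (11.7, 3.3), the cyan cone covered √(1.8² + 0.5²) ≈ 1.9 units.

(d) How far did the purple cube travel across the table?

1.2

From (7.8, 6.0) to (9.0, 6.1), the purple cube covered √(1.2² + 0.1²) ≈ 1.2 units.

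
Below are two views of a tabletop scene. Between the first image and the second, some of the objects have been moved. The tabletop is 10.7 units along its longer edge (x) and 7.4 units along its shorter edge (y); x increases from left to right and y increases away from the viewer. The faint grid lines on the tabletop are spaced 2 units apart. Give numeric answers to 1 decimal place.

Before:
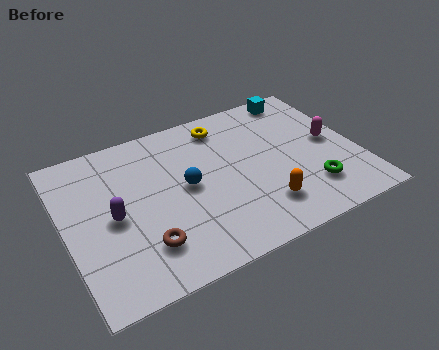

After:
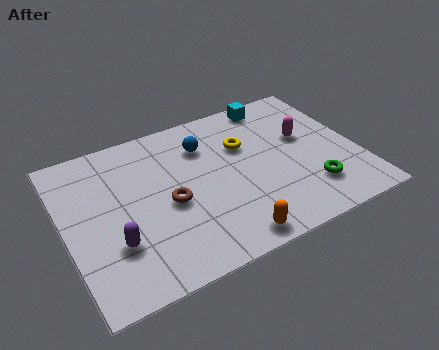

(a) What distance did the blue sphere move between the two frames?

1.9

The blue sphere moved from about (4.4, 3.8) to (5.3, 5.5), a distance of √(0.9² + 1.7²) ≈ 1.9.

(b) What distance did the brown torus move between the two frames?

1.9

The brown torus was near (2.6, 1.8) before and (3.7, 3.3) after, so it travelled √(1.1² + 1.5²) ≈ 1.9 units.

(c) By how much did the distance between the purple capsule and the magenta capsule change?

-0.5

They were about 8.1 units apart before and 7.6 after — 0.5 units closer together.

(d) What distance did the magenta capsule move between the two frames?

1.1

From (9.8, 3.8) to (8.9, 4.4), the magenta capsule covered √(0.9² + 0.6²) ≈ 1.1 units.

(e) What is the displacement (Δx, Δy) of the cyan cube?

(-1.0, 0.0)

The cyan cube was at about (9.1, 6.6) and moved to about (8.1, 6.6).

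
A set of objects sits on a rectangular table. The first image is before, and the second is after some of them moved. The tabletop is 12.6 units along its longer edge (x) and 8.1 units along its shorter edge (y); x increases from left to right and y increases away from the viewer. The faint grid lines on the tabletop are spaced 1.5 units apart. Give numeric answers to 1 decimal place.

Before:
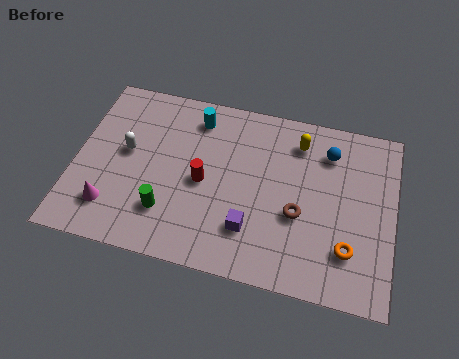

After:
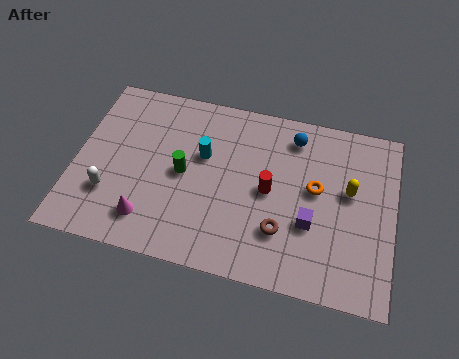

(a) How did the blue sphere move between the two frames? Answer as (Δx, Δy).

(-1.4, 0.4)

From the two frames, the blue sphere sits at roughly (9.9, 6.3) before and (8.5, 6.7) after.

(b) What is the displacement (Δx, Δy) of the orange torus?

(-1.4, 2.4)

The orange torus was at about (10.9, 2.1) and moved to about (9.5, 4.5).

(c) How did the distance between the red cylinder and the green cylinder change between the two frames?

+1.3

They were about 2.1 units apart before and 3.4 after — 1.3 units further apart.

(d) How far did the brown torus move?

1.1

The brown torus moved from about (8.9, 3.2) to (8.3, 2.3), a distance of √(0.6² + 0.9²) ≈ 1.1.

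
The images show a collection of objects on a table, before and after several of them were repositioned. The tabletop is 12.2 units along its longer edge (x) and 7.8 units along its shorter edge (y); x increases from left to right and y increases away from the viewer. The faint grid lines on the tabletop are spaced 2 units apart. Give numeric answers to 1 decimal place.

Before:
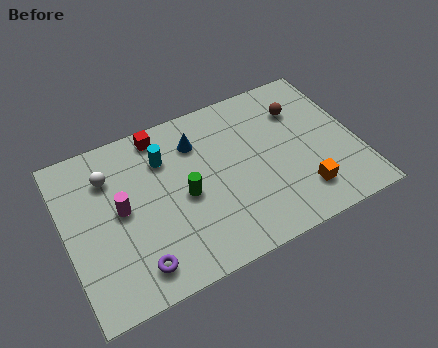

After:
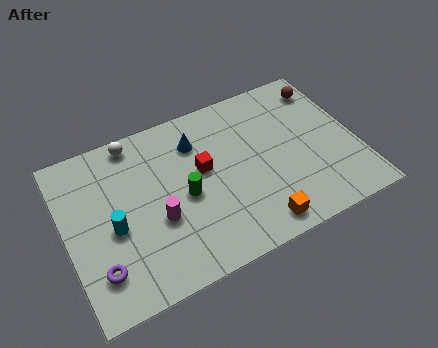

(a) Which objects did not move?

the blue cone and the green cylinder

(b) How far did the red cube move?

2.8

The red cube was near (4.3, 6.9) before and (5.8, 4.5) after, so it travelled √(1.5² + 2.4²) ≈ 2.8 units.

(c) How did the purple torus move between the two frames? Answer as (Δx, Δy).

(-1.5, 0.5)

The purple torus was at about (2.6, 1.3) and moved to about (1.1, 1.8).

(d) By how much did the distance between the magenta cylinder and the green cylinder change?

-1.3

The distance was about 2.6 in the first image and 1.3 in the second, so they moved 1.3 units closer together.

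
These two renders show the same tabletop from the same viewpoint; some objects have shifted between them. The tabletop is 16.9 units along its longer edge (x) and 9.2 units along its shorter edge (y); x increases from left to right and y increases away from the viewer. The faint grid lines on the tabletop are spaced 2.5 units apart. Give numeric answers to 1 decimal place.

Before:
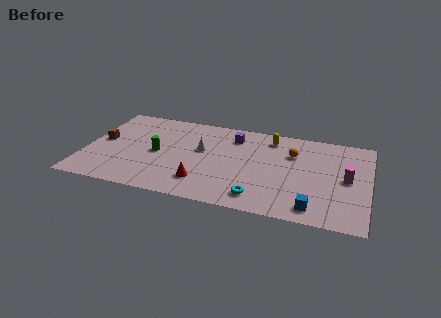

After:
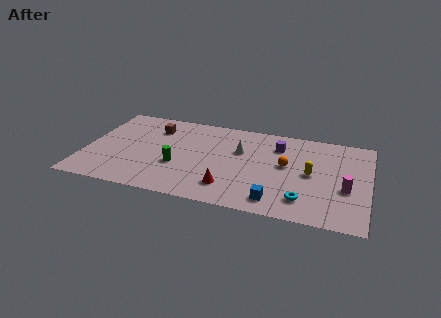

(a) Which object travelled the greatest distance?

the yellow capsule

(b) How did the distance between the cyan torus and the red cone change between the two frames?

+0.9

Before: roughly 3.5 units apart; after: 4.4. That's 0.9 units further apart.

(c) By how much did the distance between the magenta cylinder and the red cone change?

-1.8

Before: roughly 8.8 units apart; after: 7.0. That's 1.8 units closer together.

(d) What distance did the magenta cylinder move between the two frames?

1.0

The magenta cylinder was near (15.6, 4.6) before and (15.6, 3.6) after, so it travelled √(0.0² + 1.0²) ≈ 1.0 units.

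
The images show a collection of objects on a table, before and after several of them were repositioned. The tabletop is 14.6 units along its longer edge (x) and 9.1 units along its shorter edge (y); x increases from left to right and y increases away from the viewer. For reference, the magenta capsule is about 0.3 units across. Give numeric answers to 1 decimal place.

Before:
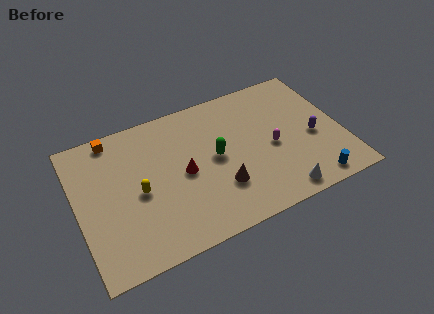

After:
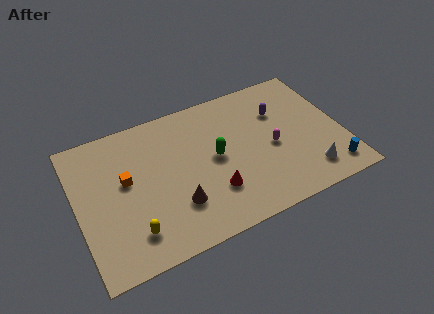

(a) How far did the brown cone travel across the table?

2.4

The brown cone moved from about (7.6, 2.7) to (5.2, 2.6), a distance of √(2.4² + 0.1²) ≈ 2.4.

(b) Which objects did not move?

the magenta capsule and the green capsule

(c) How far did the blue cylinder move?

1.2

From (12.5, 1.0) to (13.6, 1.4), the blue cylinder covered √(1.1² + 0.4²) ≈ 1.2 units.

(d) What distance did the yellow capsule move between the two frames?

2.4

From (3.3, 4.2) to (2.7, 1.9), the yellow capsule covered √(0.6² + 2.3²) ≈ 2.4 units.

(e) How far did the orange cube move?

3.0

The orange cube was near (2.3, 8.2) before and (2.7, 5.2) after, so it travelled √(0.4² + 3.0²) ≈ 3.0 units.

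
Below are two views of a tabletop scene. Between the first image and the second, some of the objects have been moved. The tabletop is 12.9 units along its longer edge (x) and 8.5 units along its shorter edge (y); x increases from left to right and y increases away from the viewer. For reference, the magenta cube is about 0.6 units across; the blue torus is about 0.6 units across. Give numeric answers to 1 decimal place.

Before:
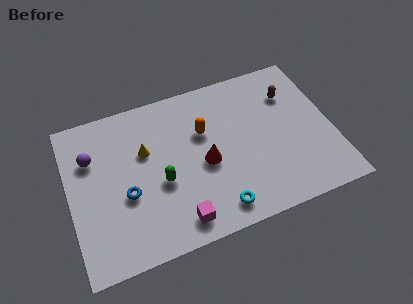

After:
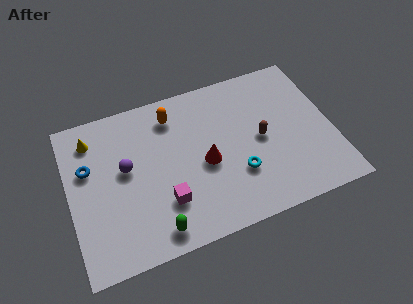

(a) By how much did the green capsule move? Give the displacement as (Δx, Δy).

(-0.5, -2.4)

The green capsule was at about (4.4, 3.5) and moved to about (3.9, 1.1).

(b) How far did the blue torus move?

2.6

From (2.7, 3.4) to (1.0, 5.4), the blue torus covered √(1.7² + 2.0²) ≈ 2.6 units.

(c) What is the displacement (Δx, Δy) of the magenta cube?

(-0.5, 1.2)

The magenta cube was at about (5.0, 1.2) and moved to about (4.5, 2.4).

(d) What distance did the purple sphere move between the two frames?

1.9

From (1.2, 5.9) to (2.8, 4.8), the purple sphere covered √(1.6² + 1.1²) ≈ 1.9 units.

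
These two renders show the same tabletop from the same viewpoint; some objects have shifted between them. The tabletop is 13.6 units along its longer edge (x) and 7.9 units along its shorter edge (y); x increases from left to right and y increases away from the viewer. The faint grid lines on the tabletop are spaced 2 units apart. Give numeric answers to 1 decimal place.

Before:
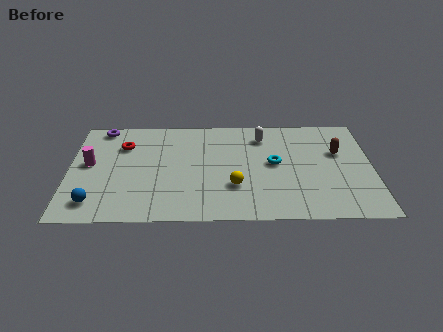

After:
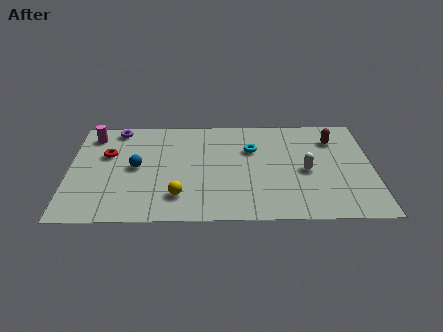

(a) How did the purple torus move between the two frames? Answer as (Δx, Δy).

(0.7, -0.1)

The purple torus was at about (1.4, 7.1) and moved to about (2.1, 7.0).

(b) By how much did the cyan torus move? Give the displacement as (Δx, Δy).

(-1.0, 1.1)

The cyan torus started near (9.2, 4.2) and ended near (8.2, 5.3).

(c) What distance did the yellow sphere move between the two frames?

2.6

The yellow sphere was near (7.4, 2.5) before and (4.9, 1.8) after, so it travelled √(2.5² + 0.7²) ≈ 2.6 units.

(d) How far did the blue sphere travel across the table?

3.2

From (1.2, 1.4) to (3.0, 4.0), the blue sphere covered √(1.8² + 2.6²) ≈ 3.2 units.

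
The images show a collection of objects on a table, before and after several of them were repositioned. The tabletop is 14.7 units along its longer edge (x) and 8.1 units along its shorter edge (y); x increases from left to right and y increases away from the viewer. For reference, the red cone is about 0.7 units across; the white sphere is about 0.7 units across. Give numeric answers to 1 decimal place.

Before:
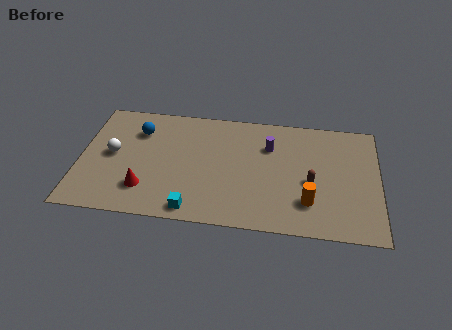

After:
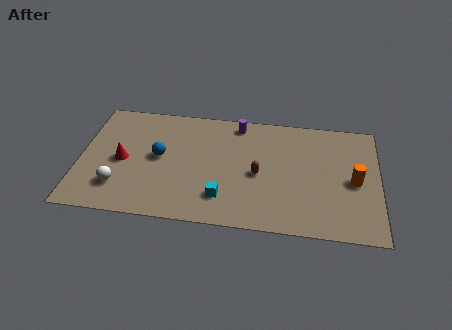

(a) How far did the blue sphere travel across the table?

2.0

The blue sphere was near (2.8, 6.0) before and (3.9, 4.3) after, so it travelled √(1.1² + 1.7²) ≈ 2.0 units.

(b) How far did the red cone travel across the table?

2.2

From (3.3, 2.0) to (2.1, 3.8), the red cone covered √(1.2² + 1.8²) ≈ 2.2 units.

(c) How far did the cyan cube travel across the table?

1.7

The cyan cube moved from about (5.7, 0.9) to (7.1, 1.9), a distance of √(1.4² + 1.0²) ≈ 1.7.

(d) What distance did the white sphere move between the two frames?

2.2

The white sphere moved from about (1.6, 4.2) to (2.0, 2.0), a distance of √(0.4² + 2.2²) ≈ 2.2.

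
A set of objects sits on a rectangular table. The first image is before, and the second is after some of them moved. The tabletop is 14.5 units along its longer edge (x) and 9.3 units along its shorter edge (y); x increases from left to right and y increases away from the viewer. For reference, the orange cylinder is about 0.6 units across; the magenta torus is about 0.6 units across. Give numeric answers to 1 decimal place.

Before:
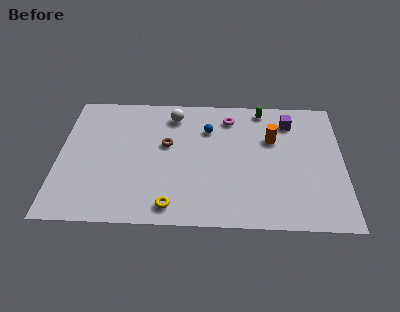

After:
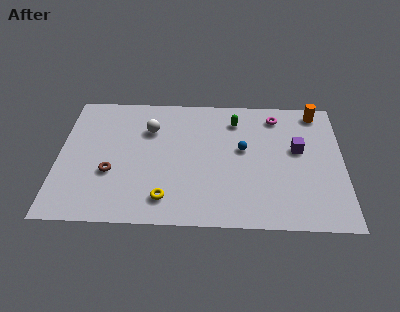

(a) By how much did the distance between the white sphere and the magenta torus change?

+3.7

The distance was about 2.9 in the first image and 6.6 in the second, so they moved 3.7 units further apart.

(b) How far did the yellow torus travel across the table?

0.6

The yellow torus moved from about (5.8, 1.2) to (5.5, 1.7), a distance of √(0.3² + 0.5²) ≈ 0.6.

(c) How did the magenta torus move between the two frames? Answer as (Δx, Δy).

(2.4, 0.2)

From the two frames, the magenta torus sits at roughly (8.7, 7.6) before and (11.1, 7.8) after.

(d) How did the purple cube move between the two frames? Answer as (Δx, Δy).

(0.4, -2.0)

The purple cube was at about (11.8, 7.4) and moved to about (12.2, 5.4).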